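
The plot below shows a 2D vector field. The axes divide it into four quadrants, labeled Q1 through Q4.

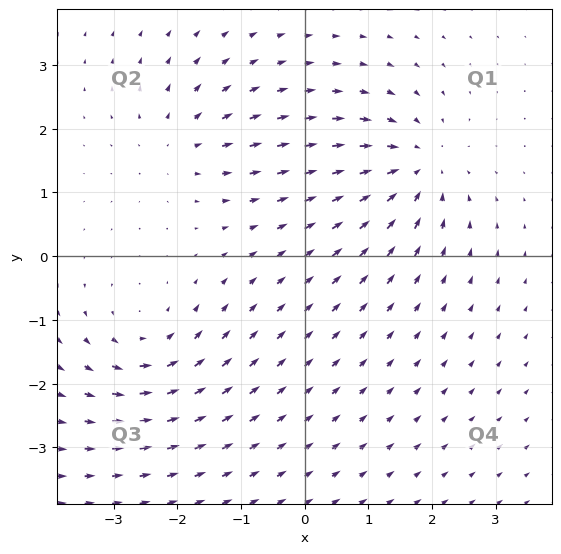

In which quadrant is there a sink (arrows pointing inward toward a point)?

Q1

The sink sits at approximately (1.7, 1.4), which lies in quadrant Q1. The divergence there is about -5, negative as expected for a sink.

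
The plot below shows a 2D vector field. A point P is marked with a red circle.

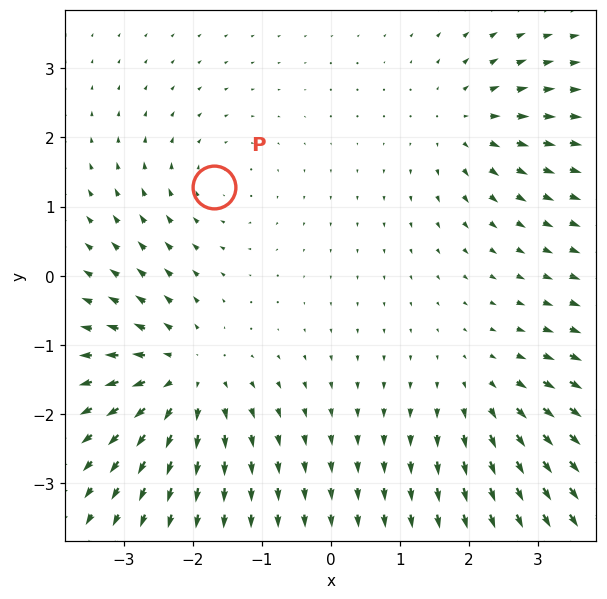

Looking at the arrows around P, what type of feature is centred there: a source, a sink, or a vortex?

vortex

At P (-1.7, 1.3) the arrows circulate clockwise. Divergence ≈0, curl about -2 — near-zero divergence with nonzero curl is a vortex.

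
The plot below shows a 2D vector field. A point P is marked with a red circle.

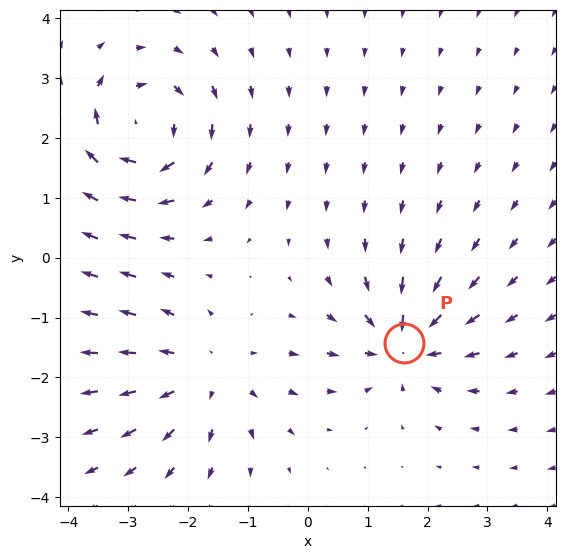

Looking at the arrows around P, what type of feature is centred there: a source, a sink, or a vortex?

sink

At P (1.6, -1.4) the arrows converge inward. Divergence about -5, curl ≈0 — negative divergence with near-zero curl is a sink.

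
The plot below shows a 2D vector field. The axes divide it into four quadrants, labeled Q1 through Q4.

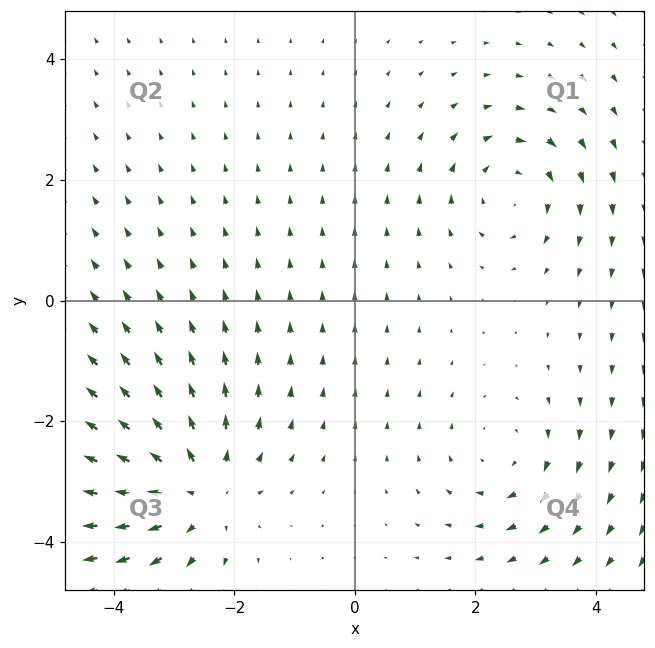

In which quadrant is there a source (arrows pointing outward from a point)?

Q3

The source sits at approximately (-2.6, -3.1), which lies in quadrant Q3. The divergence there is about +4, positive as expected for a source.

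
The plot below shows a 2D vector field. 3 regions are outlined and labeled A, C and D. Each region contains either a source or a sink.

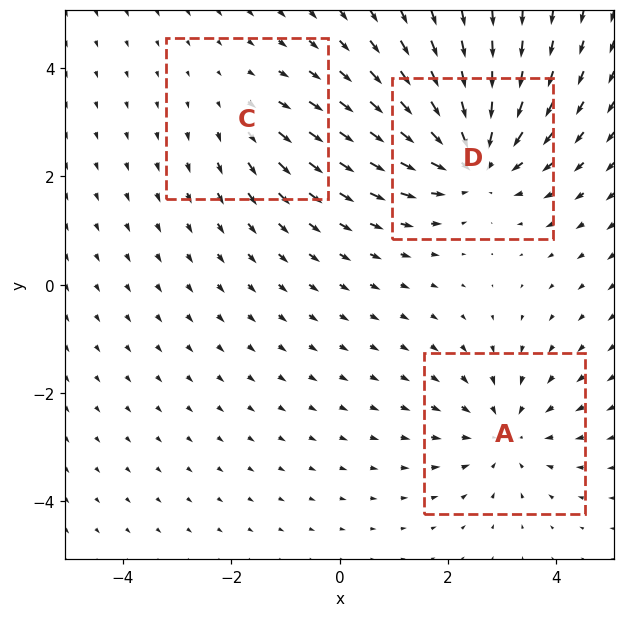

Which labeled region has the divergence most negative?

Divergence at each region's feature centre — A: about -3, C: about +2, D: about -4. Region D is most negative.

D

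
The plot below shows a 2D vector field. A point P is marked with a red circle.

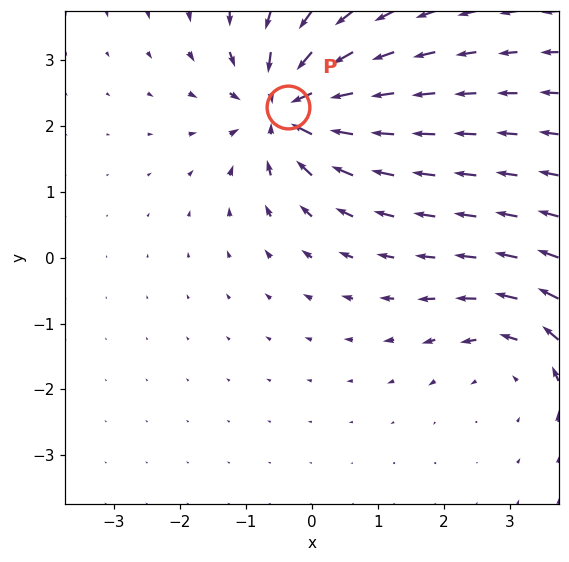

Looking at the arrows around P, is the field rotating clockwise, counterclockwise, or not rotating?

not rotating

Near P at (-0.4, 2.3) the arrows show no circulation. The curl there is ≈0.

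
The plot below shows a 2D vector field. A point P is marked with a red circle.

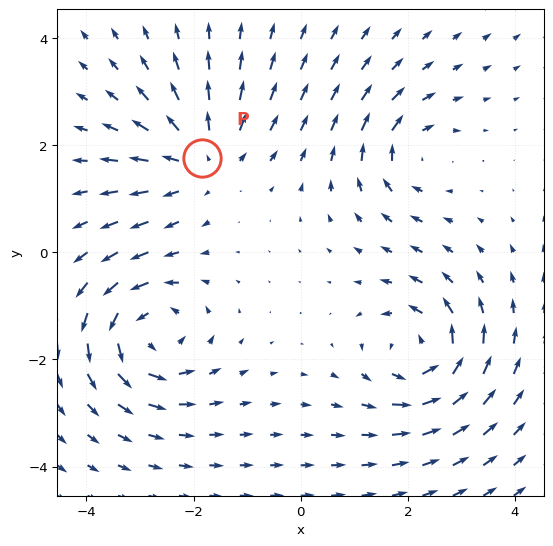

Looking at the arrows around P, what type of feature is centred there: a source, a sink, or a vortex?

source

At P (-1.8, 1.7) the arrows spread outward. Divergence about +4, curl ≈0 — positive divergence with near-zero curl is a source.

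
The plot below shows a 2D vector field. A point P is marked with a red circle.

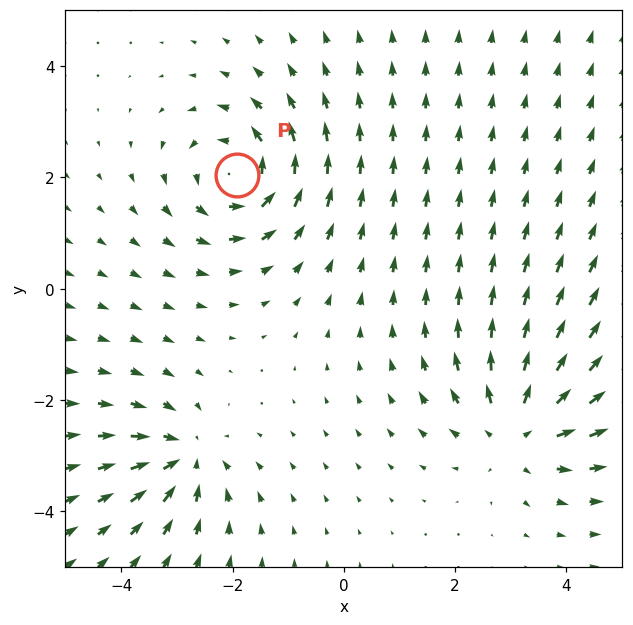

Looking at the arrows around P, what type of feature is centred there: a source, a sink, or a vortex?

vortex

At P (-1.9, 2.0) the arrows circulate counterclockwise. Divergence ≈0, curl about +5 — near-zero divergence with nonzero curl is a vortex.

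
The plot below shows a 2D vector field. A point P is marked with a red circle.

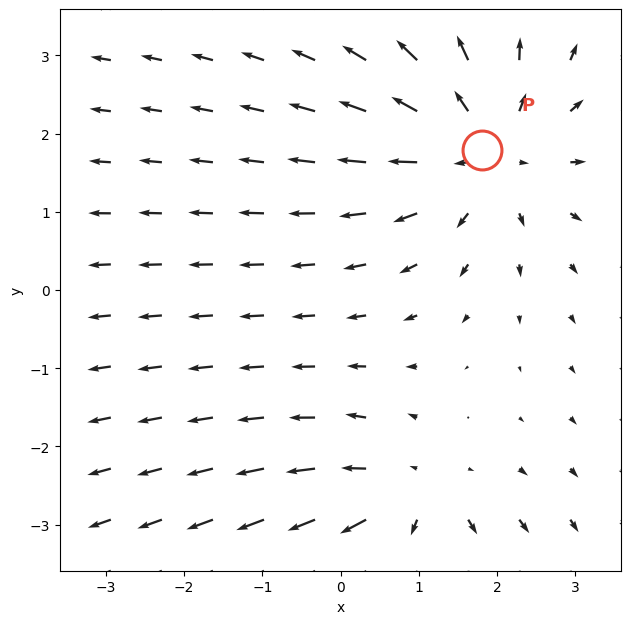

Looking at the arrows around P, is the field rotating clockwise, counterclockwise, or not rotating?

Near P at (1.8, 1.8) the arrows show no circulation. The curl there is ≈0.

not rotating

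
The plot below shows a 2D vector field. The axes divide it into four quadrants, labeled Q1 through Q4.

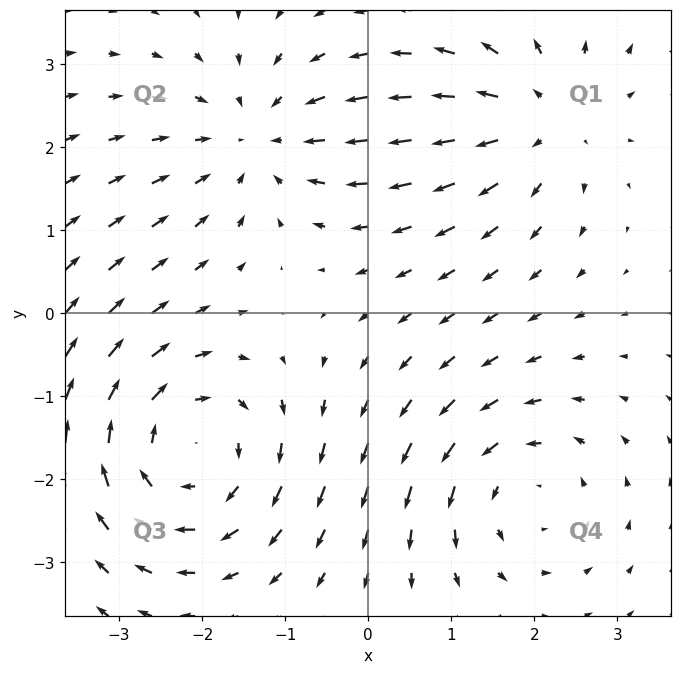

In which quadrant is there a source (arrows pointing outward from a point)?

Q1

The source sits at approximately (2.1, 2.3), which lies in quadrant Q1. The divergence there is about +3, positive as expected for a source.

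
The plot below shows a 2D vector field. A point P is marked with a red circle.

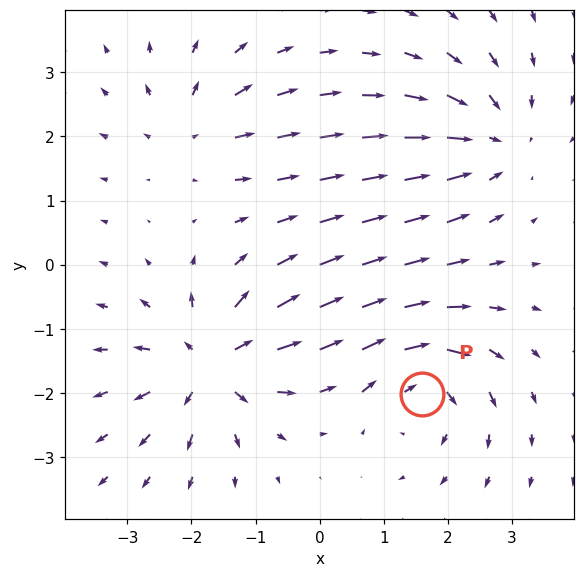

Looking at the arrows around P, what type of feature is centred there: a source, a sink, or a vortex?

vortex

At P (1.6, -2.0) the arrows circulate clockwise. Divergence ≈0, curl about -6 — near-zero divergence with nonzero curl is a vortex.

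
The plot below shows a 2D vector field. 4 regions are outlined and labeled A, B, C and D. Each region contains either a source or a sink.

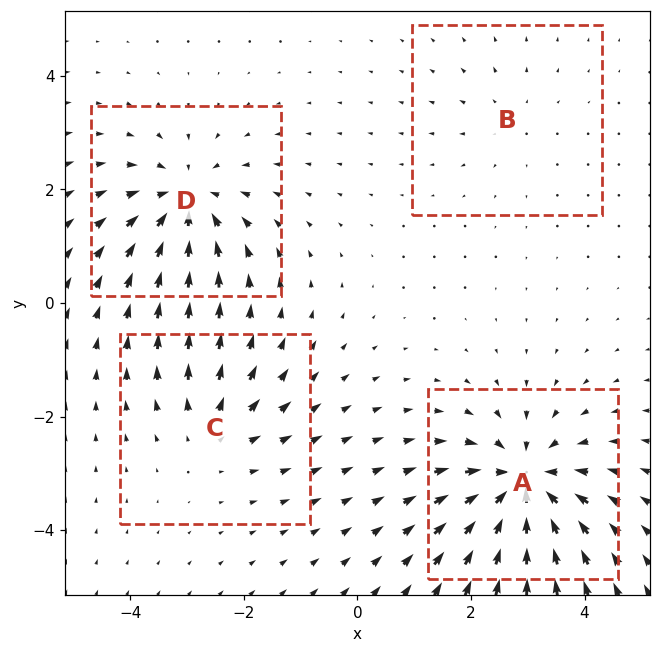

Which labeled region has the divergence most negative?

Divergence at each region's feature centre — A: about -8, B: about +2, C: about +4, D: about -6. Region A is most negative.

A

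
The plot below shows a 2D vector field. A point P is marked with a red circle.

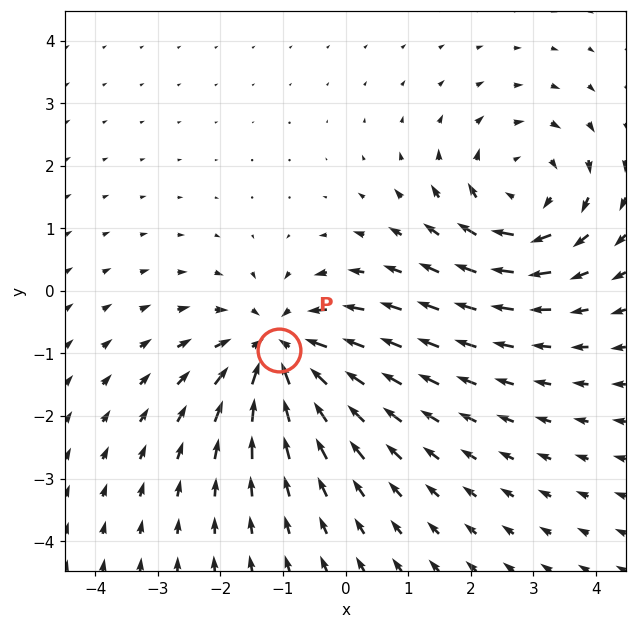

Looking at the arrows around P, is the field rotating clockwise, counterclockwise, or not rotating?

not rotating

Near P at (-1.1, -0.9) the arrows show no circulation. The curl there is ≈0.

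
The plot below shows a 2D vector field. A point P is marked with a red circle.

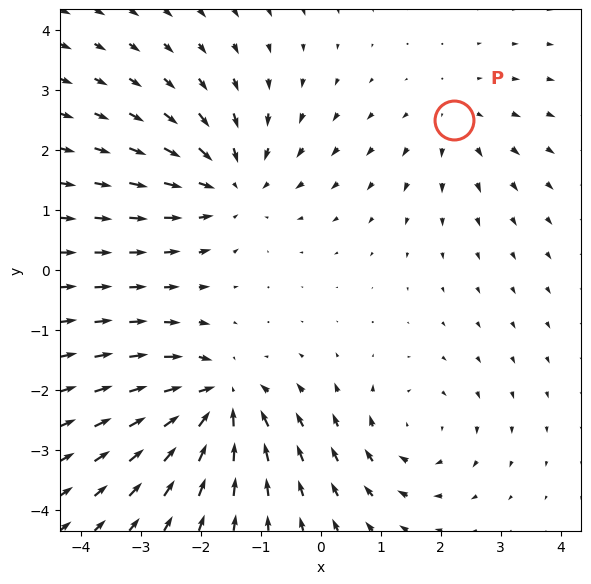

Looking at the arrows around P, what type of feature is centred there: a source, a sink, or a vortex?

At P (2.2, 2.5) the arrows spread outward. Divergence about +3, curl ≈0 — positive divergence with near-zero curl is a source.

source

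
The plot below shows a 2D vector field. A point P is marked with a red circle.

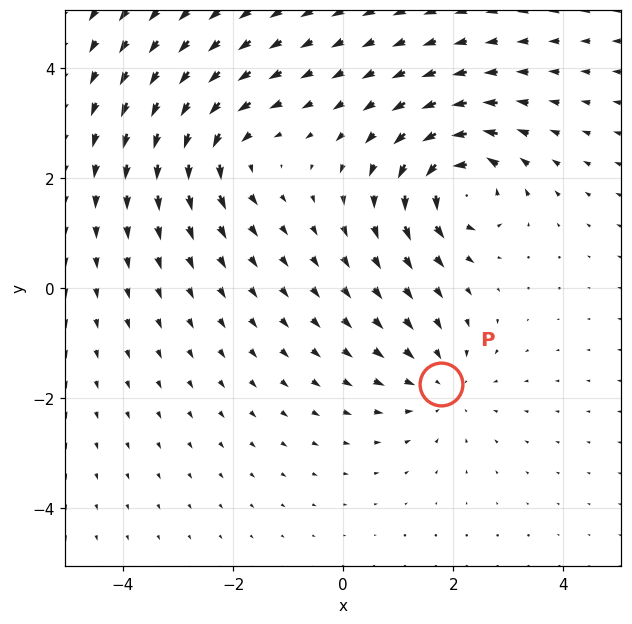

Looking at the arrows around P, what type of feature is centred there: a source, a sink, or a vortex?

sink

At P (1.8, -1.7) the arrows converge inward. Divergence about -2, curl ≈0 — negative divergence with near-zero curl is a sink.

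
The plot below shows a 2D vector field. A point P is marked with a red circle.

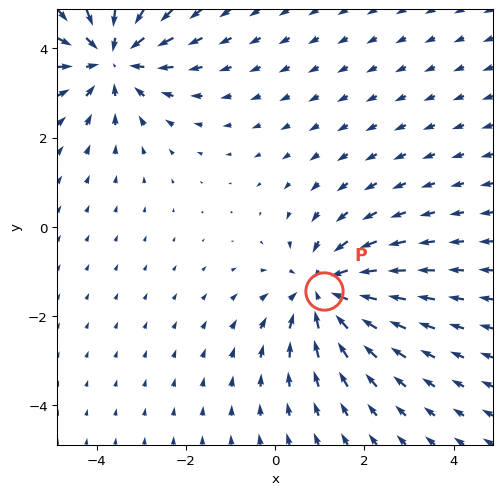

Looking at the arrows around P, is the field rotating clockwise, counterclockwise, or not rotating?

Near P at (1.1, -1.4) the arrows show no circulation. The curl there is ≈0.

not rotating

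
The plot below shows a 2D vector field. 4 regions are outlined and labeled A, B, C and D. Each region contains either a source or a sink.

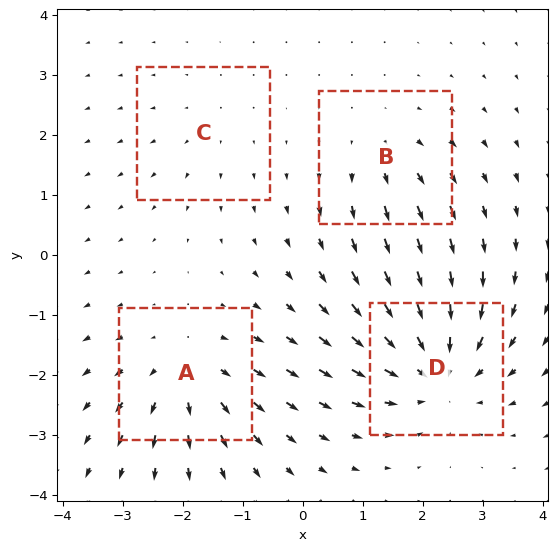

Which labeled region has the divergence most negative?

D

Divergence at each region's feature centre — A: about +5, B: about +3, C: about +2, D: about -6. Region D is most negative.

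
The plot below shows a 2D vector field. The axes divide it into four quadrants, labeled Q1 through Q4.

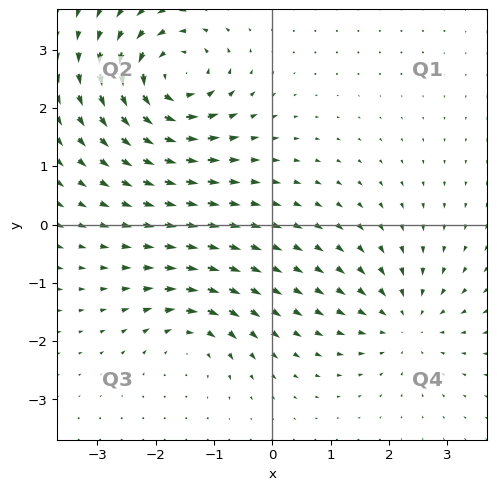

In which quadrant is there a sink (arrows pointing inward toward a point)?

The sink sits at approximately (2.3, -1.7), which lies in quadrant Q4. The divergence there is about -4, negative as expected for a sink.

Q4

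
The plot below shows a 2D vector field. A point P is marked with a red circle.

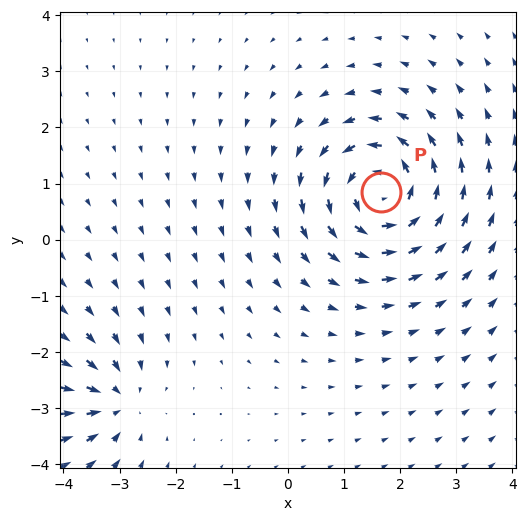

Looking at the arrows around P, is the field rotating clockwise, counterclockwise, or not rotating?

counterclockwise

Near P at (1.7, 0.8) the arrows circulate counterclockwise. The curl (z-component) there is about +6; positive curl means counterclockwise rotation.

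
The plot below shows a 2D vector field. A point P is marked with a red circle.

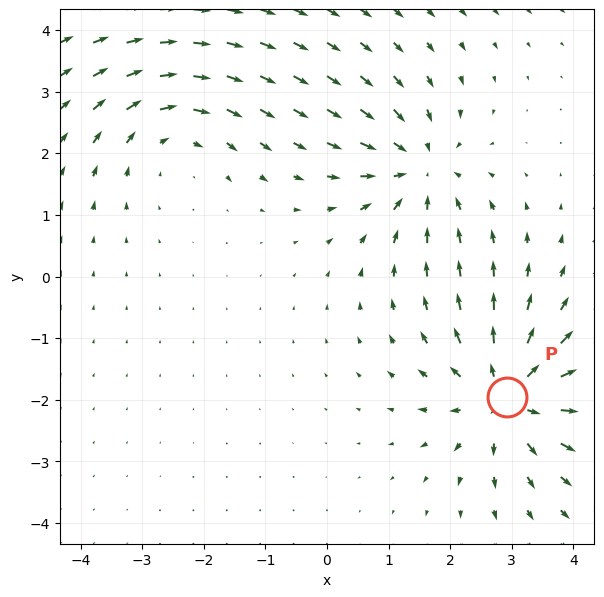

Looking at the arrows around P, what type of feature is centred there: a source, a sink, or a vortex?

At P (2.9, -2.0) the arrows spread outward. Divergence about +6, curl ≈0 — positive divergence with near-zero curl is a source.

source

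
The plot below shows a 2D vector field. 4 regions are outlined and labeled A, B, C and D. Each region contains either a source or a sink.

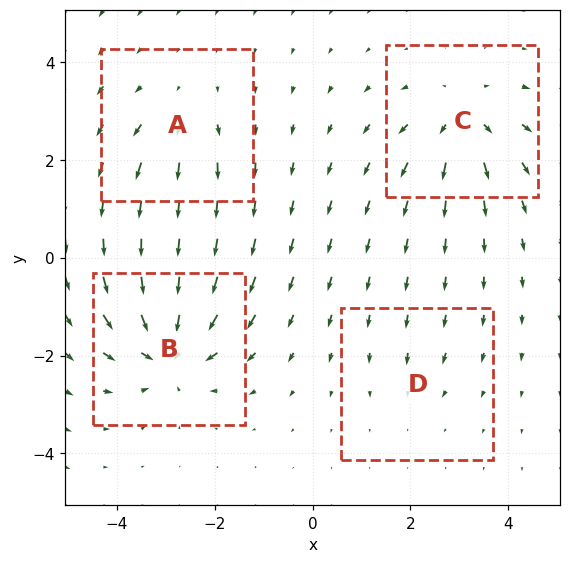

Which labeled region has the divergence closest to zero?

Divergence at each region's feature centre — A: about +3, B: about -7, C: about +5, D: about -2. Region D is closest to zero.

D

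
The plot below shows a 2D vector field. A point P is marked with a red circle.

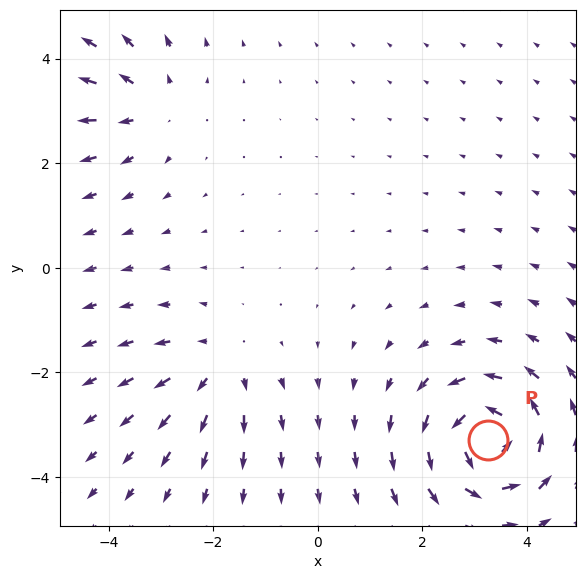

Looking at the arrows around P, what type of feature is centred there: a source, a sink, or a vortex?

vortex

At P (3.3, -3.3) the arrows circulate counterclockwise. Divergence ≈0, curl about +7 — near-zero divergence with nonzero curl is a vortex.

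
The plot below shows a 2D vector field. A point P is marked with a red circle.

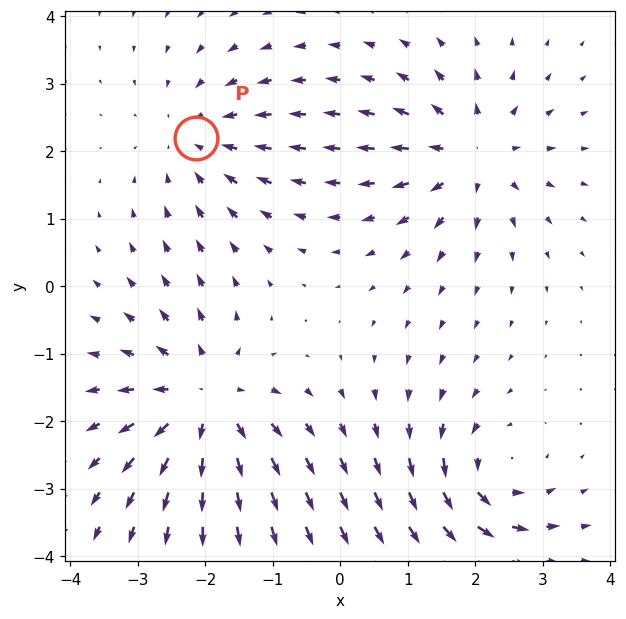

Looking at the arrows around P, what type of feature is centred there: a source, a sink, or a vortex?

sink

At P (-2.1, 2.2) the arrows converge inward. Divergence about -2, curl ≈0 — negative divergence with near-zero curl is a sink.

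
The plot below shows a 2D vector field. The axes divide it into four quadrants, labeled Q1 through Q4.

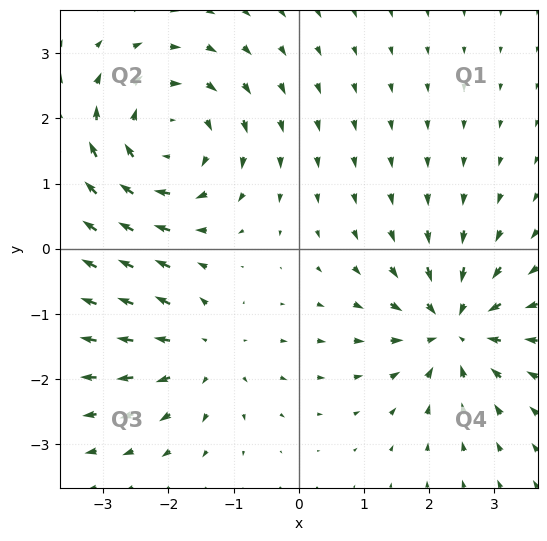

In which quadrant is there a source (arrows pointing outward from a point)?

Q3

The source sits at approximately (-1.5, -1.6), which lies in quadrant Q3. The divergence there is about +3, positive as expected for a source.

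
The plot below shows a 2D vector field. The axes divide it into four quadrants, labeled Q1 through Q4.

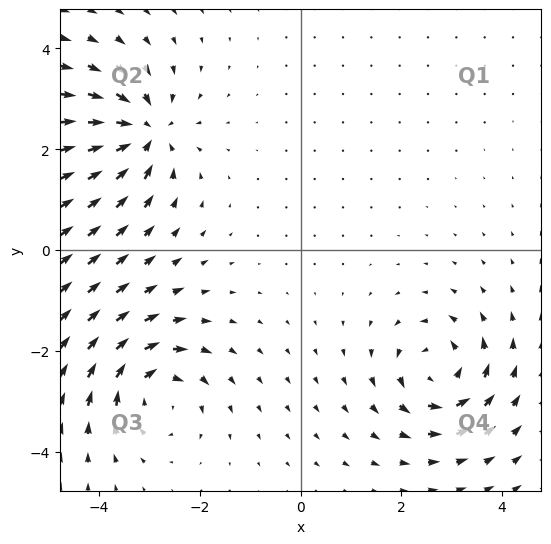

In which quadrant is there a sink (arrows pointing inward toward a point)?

The sink sits at approximately (-3.1, 2.3), which lies in quadrant Q2. The divergence there is about -4, negative as expected for a sink.

Q2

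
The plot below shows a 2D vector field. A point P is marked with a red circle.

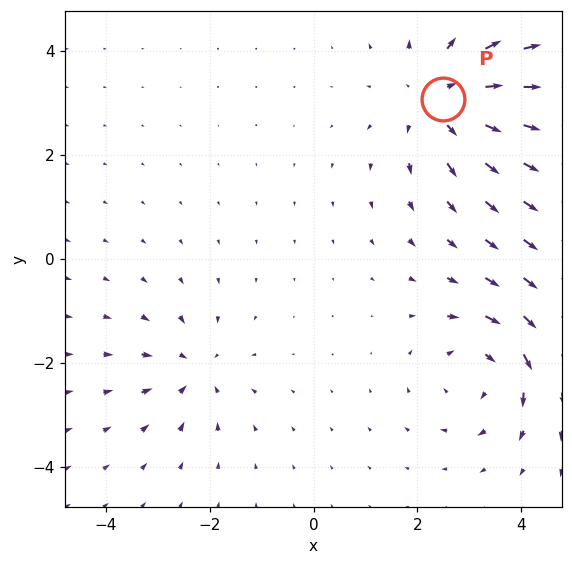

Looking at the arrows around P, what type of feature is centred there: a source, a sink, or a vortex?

source

At P (2.5, 3.1) the arrows spread outward. Divergence about +4, curl ≈0 — positive divergence with near-zero curl is a source.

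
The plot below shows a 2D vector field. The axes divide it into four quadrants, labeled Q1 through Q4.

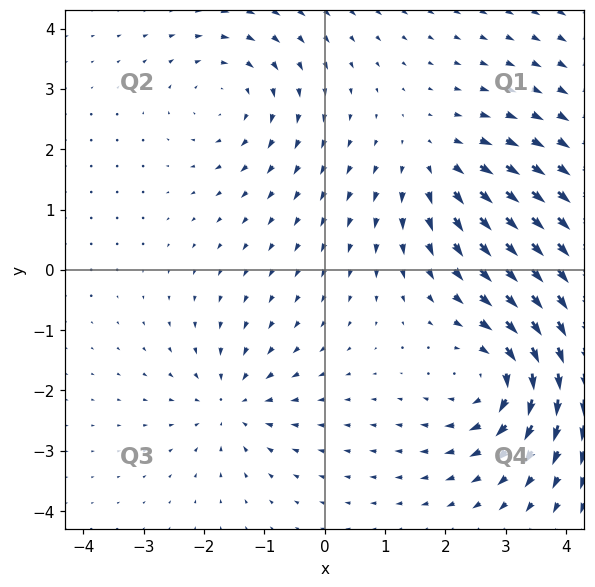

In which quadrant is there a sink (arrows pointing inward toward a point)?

Q3

The sink sits at approximately (-1.5, -2.2), which lies in quadrant Q3. The divergence there is about -3, negative as expected for a sink.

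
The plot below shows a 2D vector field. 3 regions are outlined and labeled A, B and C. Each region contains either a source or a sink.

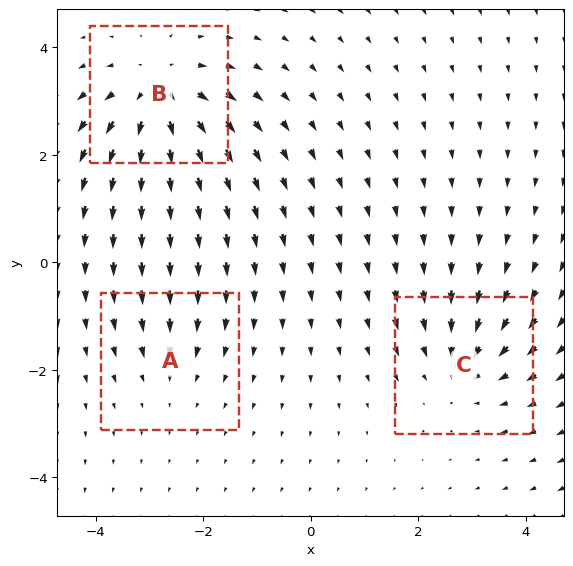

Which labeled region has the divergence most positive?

B

Divergence at each region's feature centre — A: about -2, B: about +5, C: about -3. Region B is most positive.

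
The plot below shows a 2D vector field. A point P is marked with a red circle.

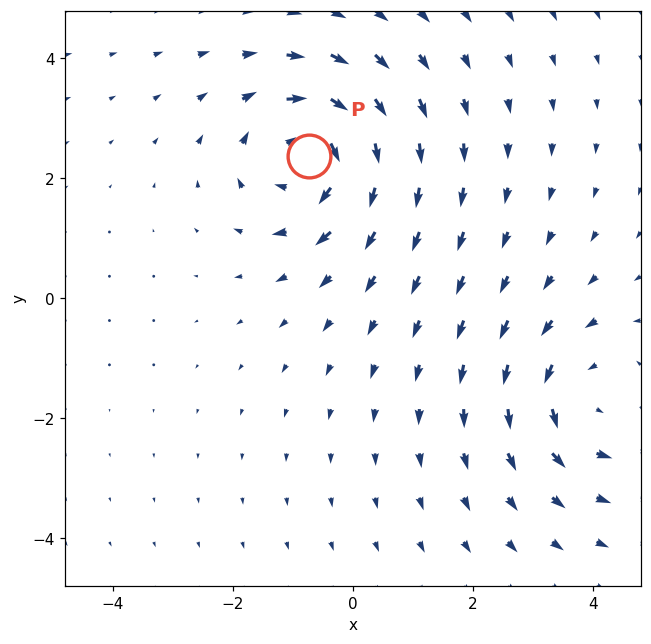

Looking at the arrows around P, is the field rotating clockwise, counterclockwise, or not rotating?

Near P at (-0.7, 2.4) the arrows circulate clockwise. The curl (z-component) there is about -3; negative curl means clockwise rotation.

clockwise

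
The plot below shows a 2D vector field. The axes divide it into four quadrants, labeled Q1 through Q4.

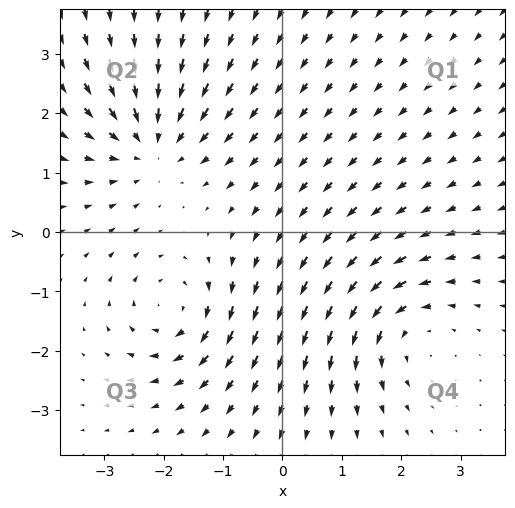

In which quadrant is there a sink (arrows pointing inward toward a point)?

Q2

The sink sits at approximately (-2.2, 1.5), which lies in quadrant Q2. The divergence there is about -5, negative as expected for a sink.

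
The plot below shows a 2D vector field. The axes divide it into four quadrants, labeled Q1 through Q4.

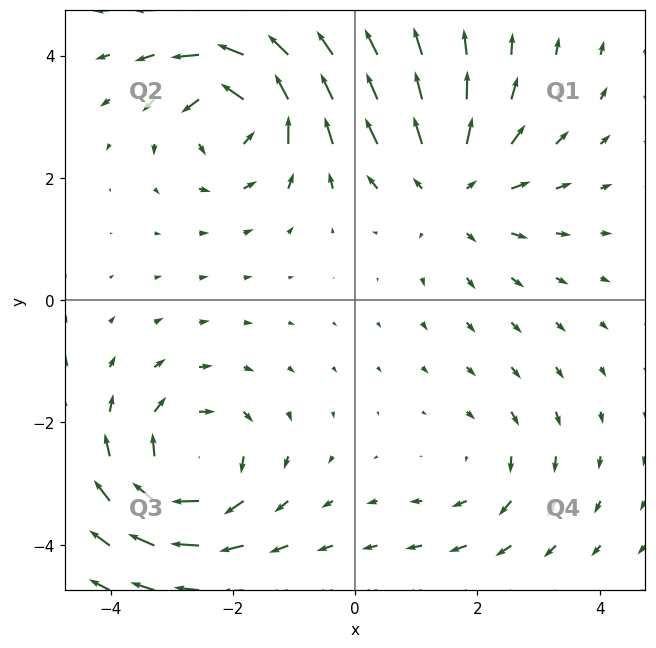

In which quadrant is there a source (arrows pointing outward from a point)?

Q1

The source sits at approximately (1.6, 1.9), which lies in quadrant Q1. The divergence there is about +4, positive as expected for a source.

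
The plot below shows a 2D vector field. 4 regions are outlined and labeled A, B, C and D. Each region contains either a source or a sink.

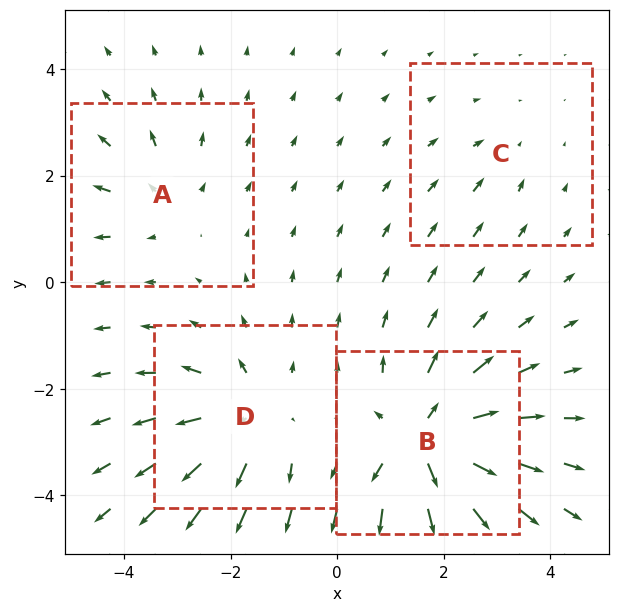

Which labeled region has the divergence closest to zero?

Divergence at each region's feature centre — A: about +3, B: about +8, C: about -2, D: about +5. Region C is closest to zero.

C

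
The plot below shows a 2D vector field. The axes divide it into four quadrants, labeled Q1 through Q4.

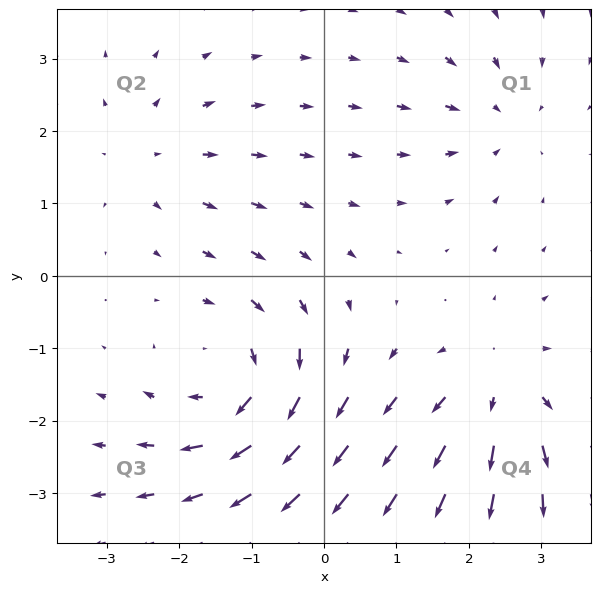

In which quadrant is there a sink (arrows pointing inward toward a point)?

Q1

The sink sits at approximately (2.4, 2.2), which lies in quadrant Q1. The divergence there is about -3, negative as expected for a sink.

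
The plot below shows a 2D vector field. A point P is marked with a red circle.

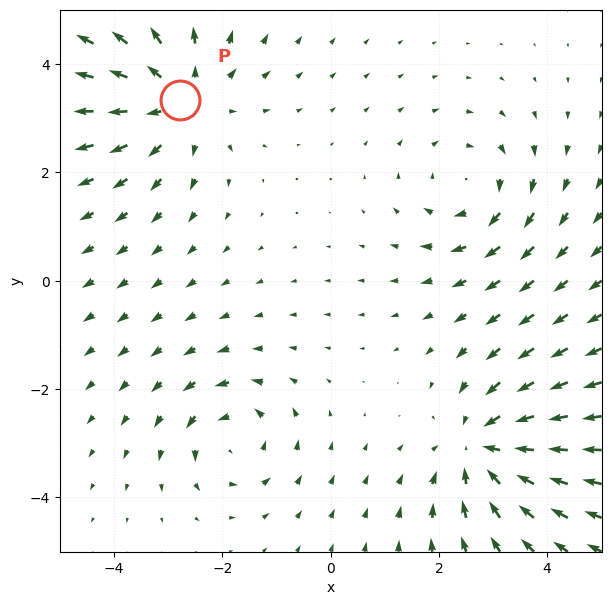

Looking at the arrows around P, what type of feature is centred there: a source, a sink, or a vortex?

At P (-2.8, 3.3) the arrows spread outward. Divergence about +4, curl ≈0 — positive divergence with near-zero curl is a source.

source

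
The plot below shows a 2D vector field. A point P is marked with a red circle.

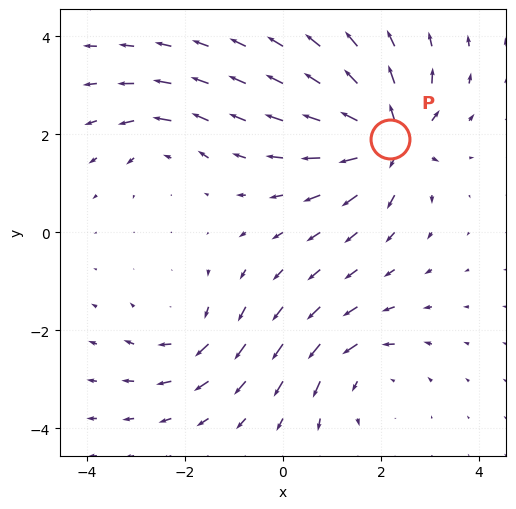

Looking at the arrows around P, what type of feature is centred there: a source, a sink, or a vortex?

At P (2.2, 1.9) the arrows spread outward. Divergence about +7, curl ≈0 — positive divergence with near-zero curl is a source.

source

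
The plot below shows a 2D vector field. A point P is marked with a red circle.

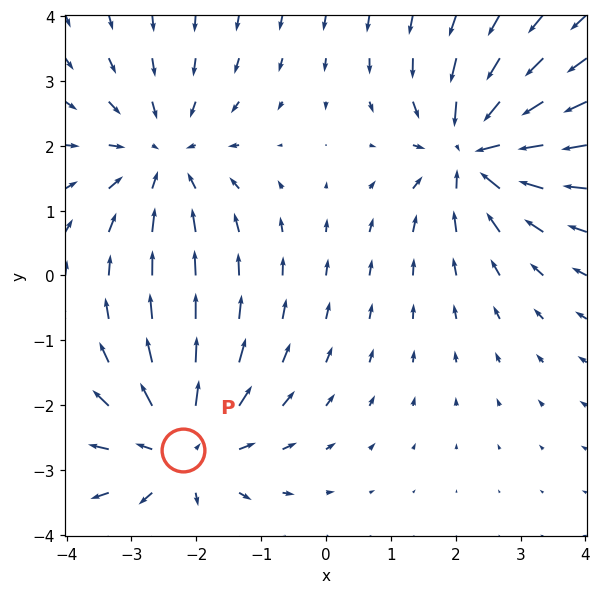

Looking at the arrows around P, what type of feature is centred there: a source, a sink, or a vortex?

source

At P (-2.2, -2.7) the arrows spread outward. Divergence about +4, curl ≈0 — positive divergence with near-zero curl is a source.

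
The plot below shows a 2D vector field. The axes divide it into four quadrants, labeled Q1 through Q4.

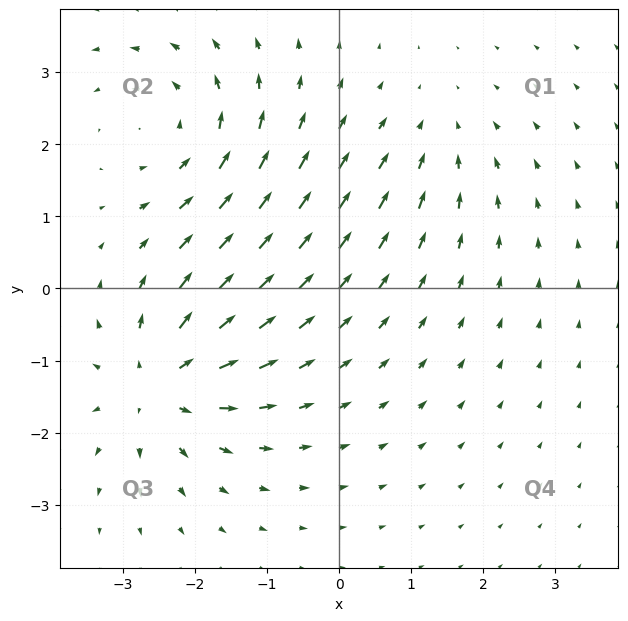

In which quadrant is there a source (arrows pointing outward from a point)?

The source sits at approximately (-2.5, -1.3), which lies in quadrant Q3. The divergence there is about +5, positive as expected for a source.

Q3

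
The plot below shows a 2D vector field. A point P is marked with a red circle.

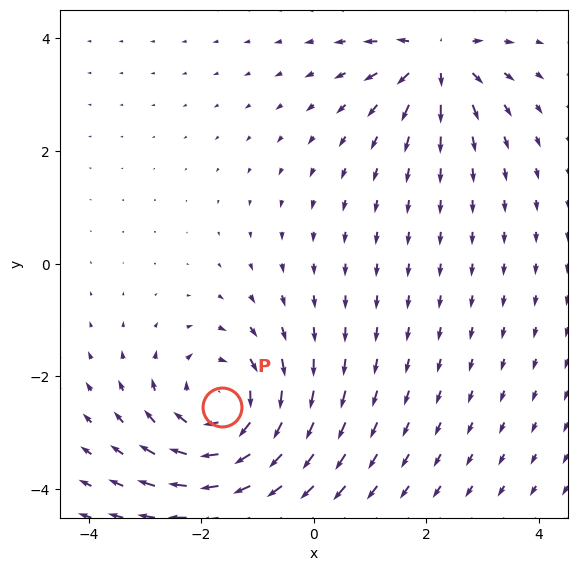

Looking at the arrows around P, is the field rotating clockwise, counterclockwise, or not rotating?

Near P at (-1.6, -2.6) the arrows circulate clockwise. The curl (z-component) there is about -5; negative curl means clockwise rotation.

clockwise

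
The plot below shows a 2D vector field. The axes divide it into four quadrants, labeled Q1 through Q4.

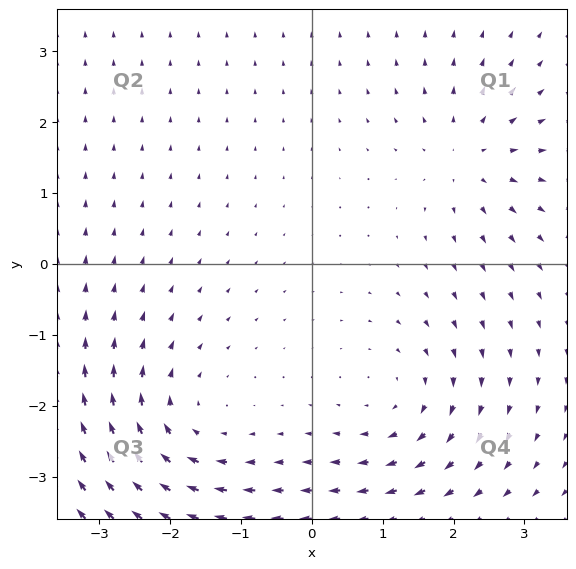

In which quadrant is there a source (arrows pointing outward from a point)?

The source sits at approximately (2.2, 1.5), which lies in quadrant Q1. The divergence there is about +4, positive as expected for a source.

Q1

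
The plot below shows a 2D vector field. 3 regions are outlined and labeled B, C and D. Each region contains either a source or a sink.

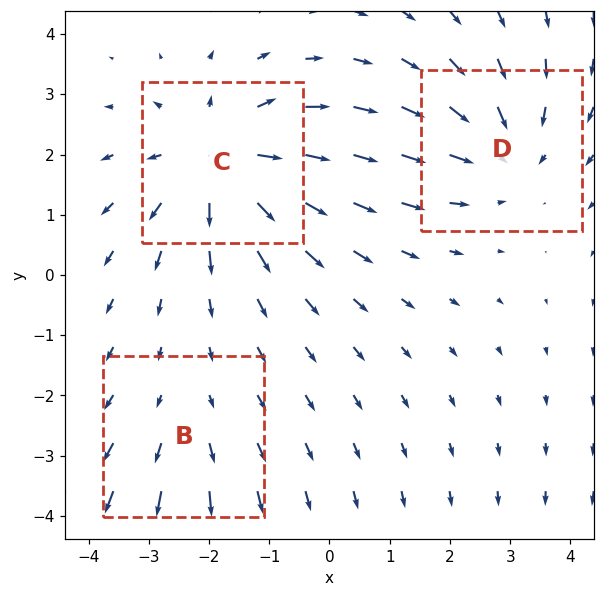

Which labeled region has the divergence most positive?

Divergence at each region's feature centre — B: about +2, C: about +4, D: about -3. Region C is most positive.

C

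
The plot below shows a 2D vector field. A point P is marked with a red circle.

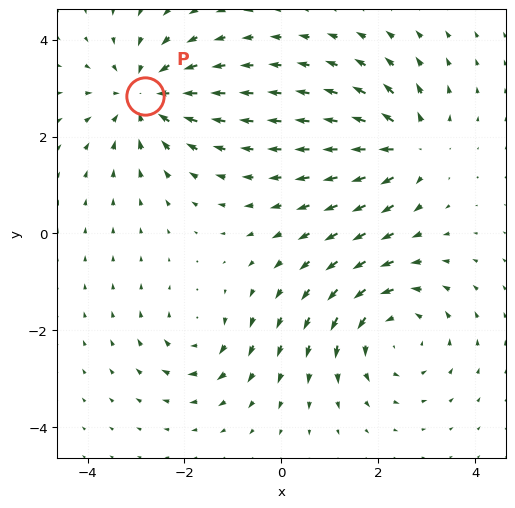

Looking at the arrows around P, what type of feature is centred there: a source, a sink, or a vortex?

At P (-2.8, 2.8) the arrows converge inward. Divergence about -5, curl ≈0 — negative divergence with near-zero curl is a sink.

sink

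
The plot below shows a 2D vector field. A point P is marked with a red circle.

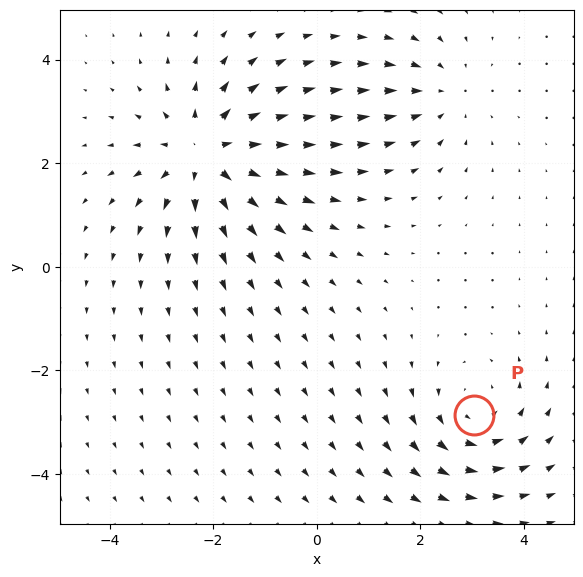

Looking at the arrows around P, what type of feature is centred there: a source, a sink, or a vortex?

At P (3.0, -2.9) the arrows circulate counterclockwise. Divergence ≈0, curl about +3 — near-zero divergence with nonzero curl is a vortex.

vortex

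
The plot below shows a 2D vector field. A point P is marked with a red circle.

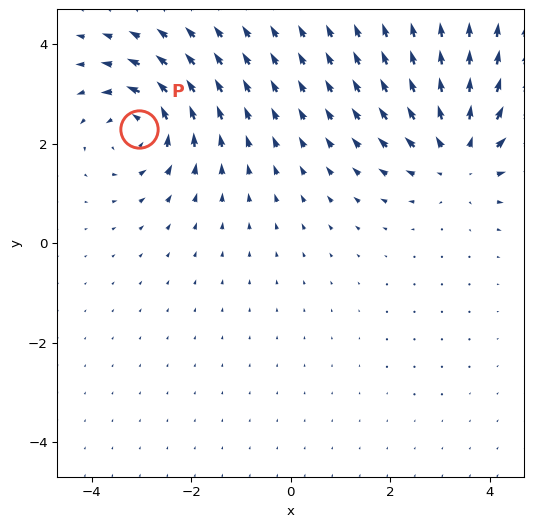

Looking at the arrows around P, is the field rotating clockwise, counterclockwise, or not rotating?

counterclockwise

Near P at (-3.1, 2.3) the arrows circulate counterclockwise. The curl (z-component) there is about +5; positive curl means counterclockwise rotation.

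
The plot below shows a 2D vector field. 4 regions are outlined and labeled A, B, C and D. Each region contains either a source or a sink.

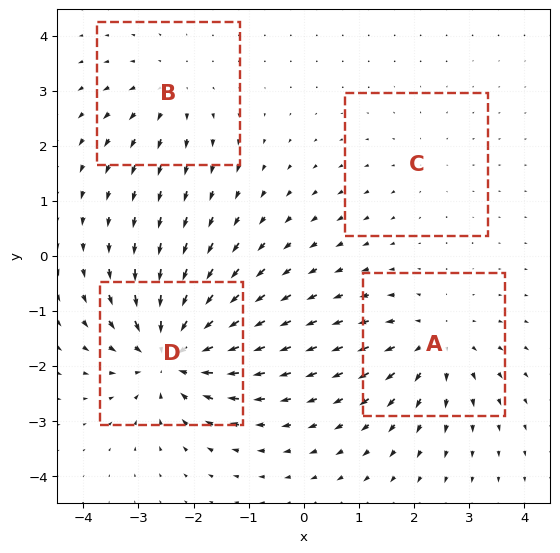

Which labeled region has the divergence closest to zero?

Divergence at each region's feature centre — A: about +5, B: about +4, C: about +2, D: about -8. Region C is closest to zero.

C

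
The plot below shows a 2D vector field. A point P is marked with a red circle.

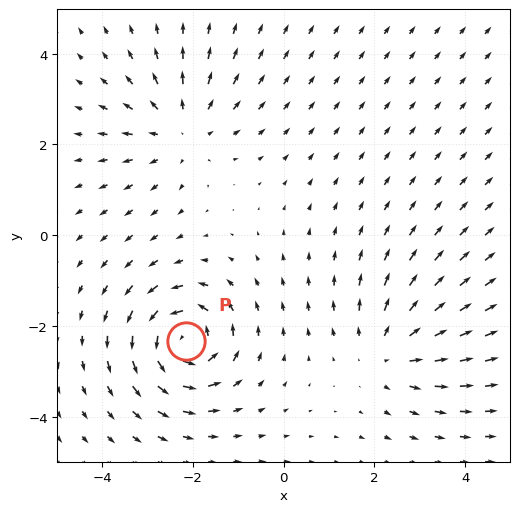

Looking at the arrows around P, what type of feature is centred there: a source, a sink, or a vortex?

At P (-2.1, -2.3) the arrows circulate counterclockwise. Divergence ≈0, curl about +6 — near-zero divergence with nonzero curl is a vortex.

vortex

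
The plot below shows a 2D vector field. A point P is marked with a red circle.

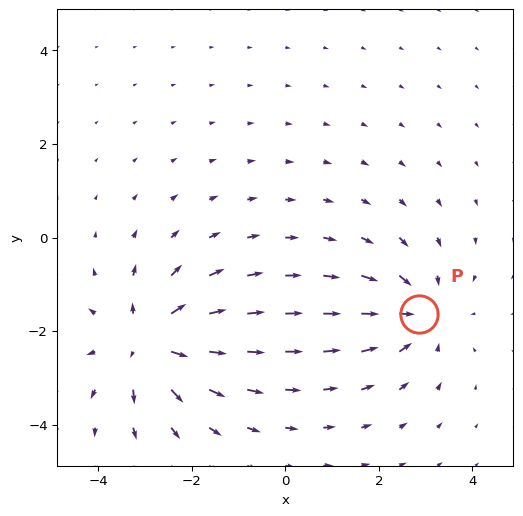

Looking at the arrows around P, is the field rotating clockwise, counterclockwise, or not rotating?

not rotating

Near P at (2.8, -1.6) the arrows show no circulation. The curl there is ≈0.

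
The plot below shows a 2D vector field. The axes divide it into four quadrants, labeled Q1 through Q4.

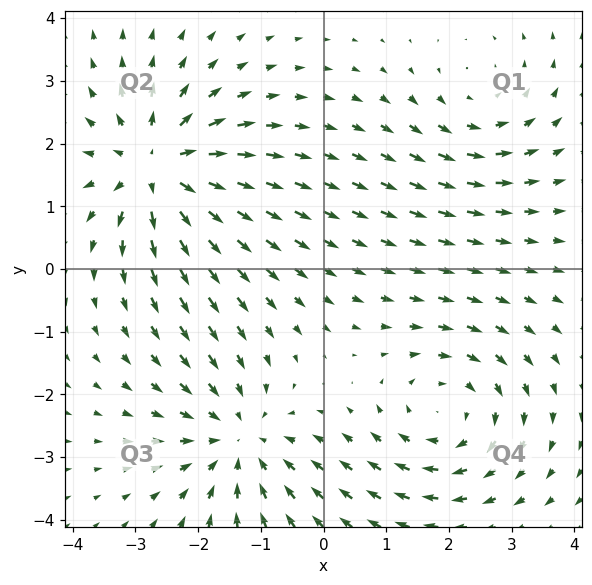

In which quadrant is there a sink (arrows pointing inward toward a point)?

The sink sits at approximately (-1.3, -2.7), which lies in quadrant Q3. The divergence there is about -4, negative as expected for a sink.

Q3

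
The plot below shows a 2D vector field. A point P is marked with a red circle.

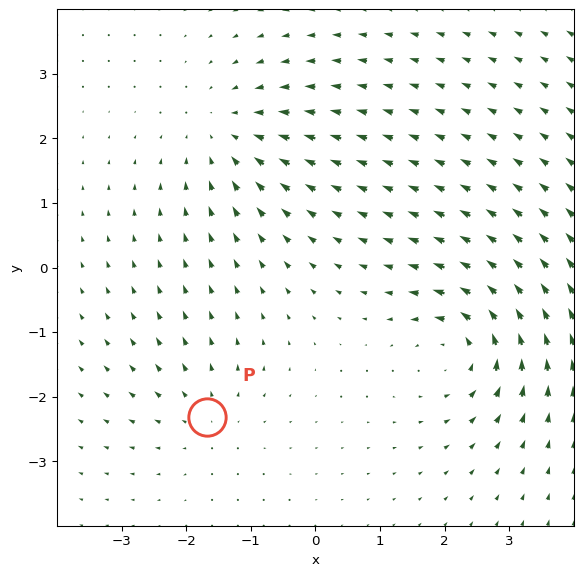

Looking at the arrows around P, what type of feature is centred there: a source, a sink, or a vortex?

At P (-1.7, -2.3) the arrows spread outward. Divergence about +3, curl ≈0 — positive divergence with near-zero curl is a source.

source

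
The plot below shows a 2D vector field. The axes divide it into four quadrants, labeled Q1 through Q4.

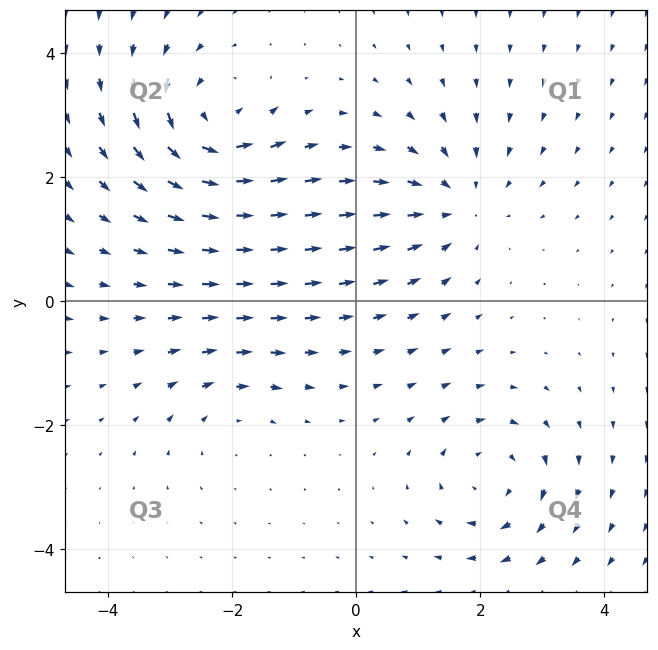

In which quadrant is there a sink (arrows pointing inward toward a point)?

The sink sits at approximately (1.6, 1.6), which lies in quadrant Q1. The divergence there is about -4, negative as expected for a sink.

Q1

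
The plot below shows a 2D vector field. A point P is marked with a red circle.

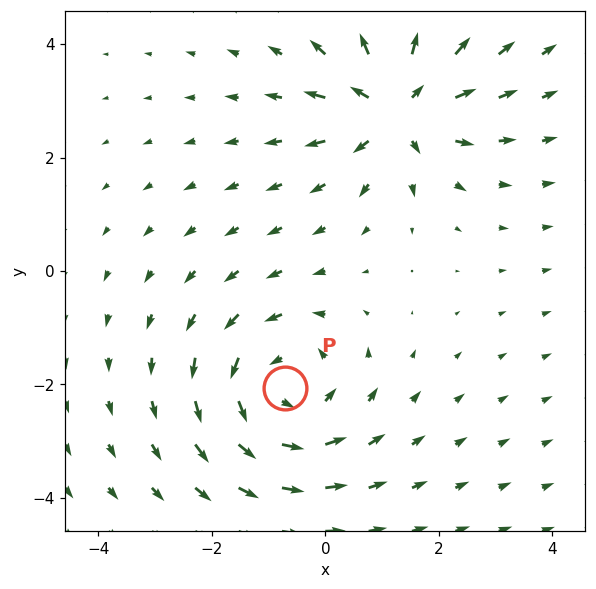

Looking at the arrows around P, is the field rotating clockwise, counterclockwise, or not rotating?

counterclockwise

Near P at (-0.7, -2.1) the arrows circulate counterclockwise. The curl (z-component) there is about +3; positive curl means counterclockwise rotation.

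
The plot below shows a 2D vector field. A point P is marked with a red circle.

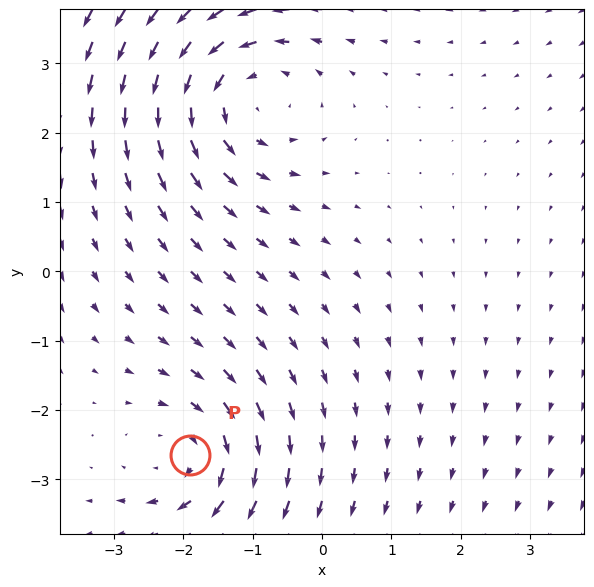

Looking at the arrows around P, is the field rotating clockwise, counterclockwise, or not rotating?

clockwise

Near P at (-1.9, -2.6) the arrows circulate clockwise. The curl (z-component) there is about -3; negative curl means clockwise rotation.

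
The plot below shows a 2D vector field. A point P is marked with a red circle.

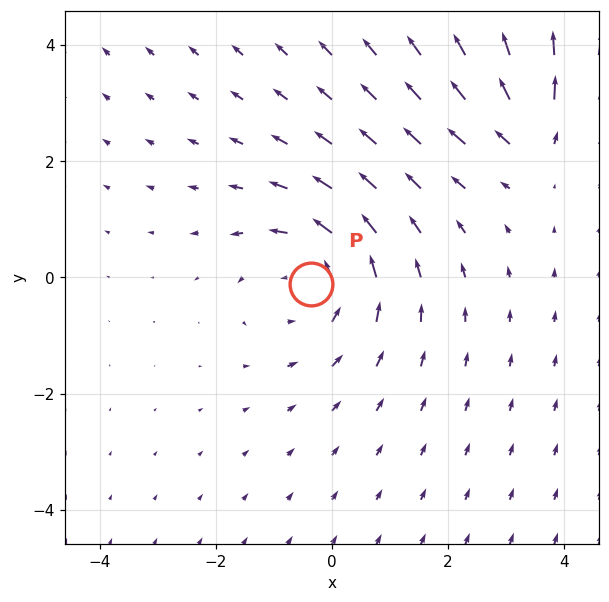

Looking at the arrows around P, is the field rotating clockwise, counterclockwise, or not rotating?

counterclockwise

Near P at (-0.4, -0.1) the arrows circulate counterclockwise. The curl (z-component) there is about +3; positive curl means counterclockwise rotation.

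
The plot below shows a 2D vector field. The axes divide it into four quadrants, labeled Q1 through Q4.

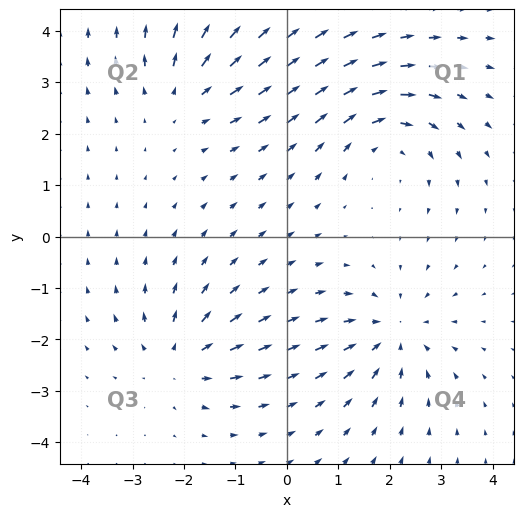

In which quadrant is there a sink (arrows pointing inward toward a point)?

Q4

The sink sits at approximately (2.0, -1.9), which lies in quadrant Q4. The divergence there is about -5, negative as expected for a sink.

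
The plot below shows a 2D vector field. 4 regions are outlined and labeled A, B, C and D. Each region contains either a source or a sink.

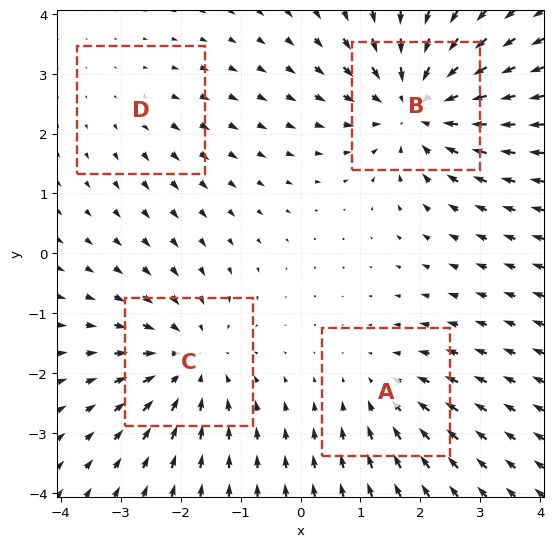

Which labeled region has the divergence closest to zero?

D

Divergence at each region's feature centre — A: about -3, B: about -6, C: about -4, D: about +2. Region D is closest to zero.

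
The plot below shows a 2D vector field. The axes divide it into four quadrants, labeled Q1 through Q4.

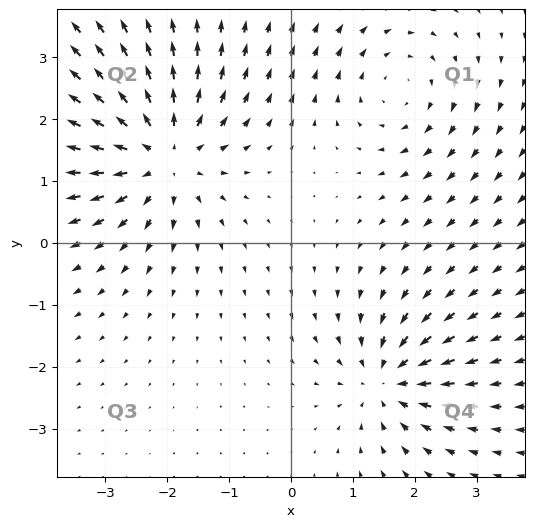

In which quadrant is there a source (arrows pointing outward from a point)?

Q2

The source sits at approximately (-2.1, 1.4), which lies in quadrant Q2. The divergence there is about +5, positive as expected for a source.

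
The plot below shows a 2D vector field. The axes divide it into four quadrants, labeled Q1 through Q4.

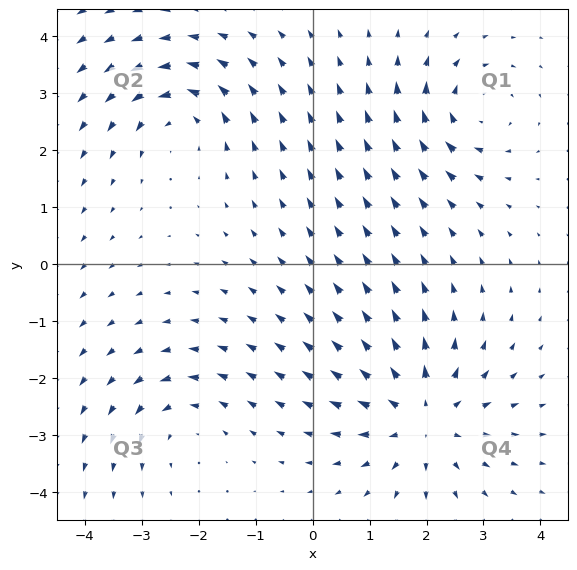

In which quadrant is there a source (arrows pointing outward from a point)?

Q4

The source sits at approximately (1.9, -2.7), which lies in quadrant Q4. The divergence there is about +5, positive as expected for a source.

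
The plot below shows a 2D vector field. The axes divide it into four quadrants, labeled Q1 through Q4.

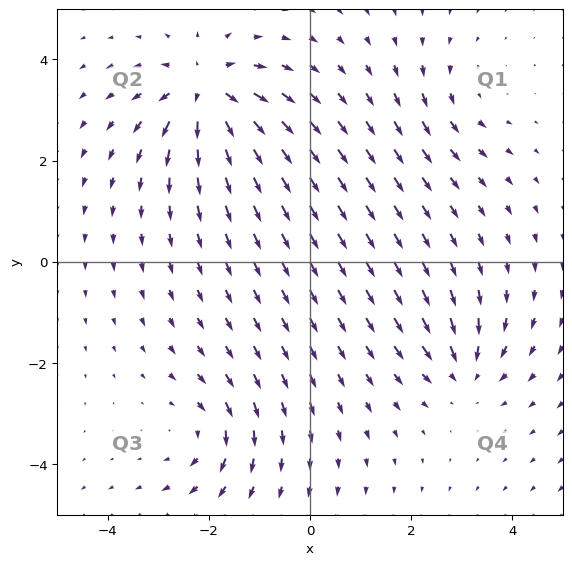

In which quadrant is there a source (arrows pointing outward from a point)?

Q2

The source sits at approximately (-2.1, 3.4), which lies in quadrant Q2. The divergence there is about +6, positive as expected for a source.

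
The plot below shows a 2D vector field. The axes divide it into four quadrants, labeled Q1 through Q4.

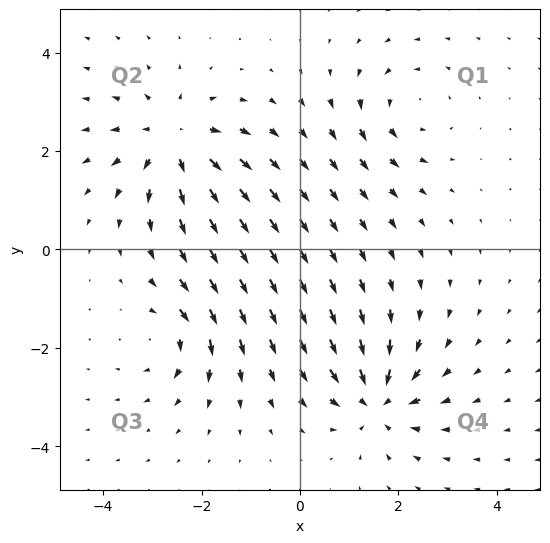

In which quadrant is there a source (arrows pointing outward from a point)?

Q2

The source sits at approximately (-2.6, 2.2), which lies in quadrant Q2. The divergence there is about +5, positive as expected for a source.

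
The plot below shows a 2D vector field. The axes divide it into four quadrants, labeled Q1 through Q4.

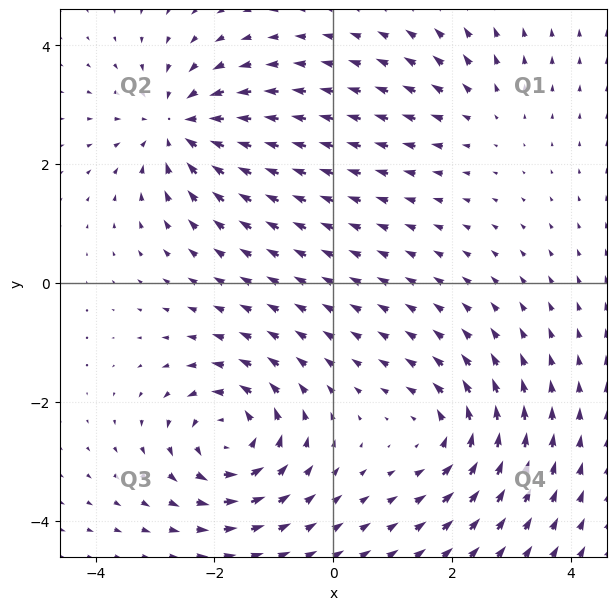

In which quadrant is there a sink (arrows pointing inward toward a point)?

Q2

The sink sits at approximately (-2.6, 2.6), which lies in quadrant Q2. The divergence there is about -5, negative as expected for a sink.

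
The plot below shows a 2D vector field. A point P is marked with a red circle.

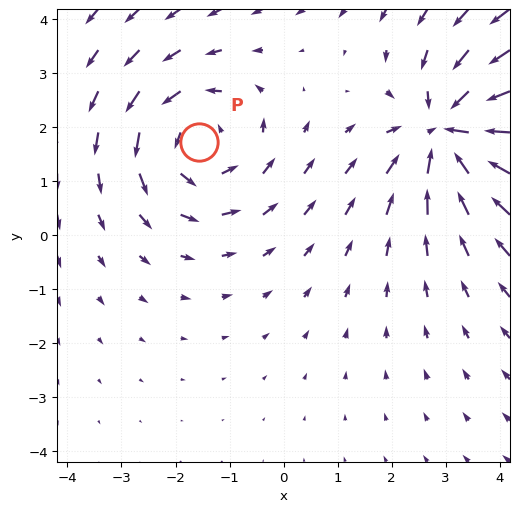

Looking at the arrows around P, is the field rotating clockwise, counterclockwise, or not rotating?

Near P at (-1.6, 1.7) the arrows circulate counterclockwise. The curl (z-component) there is about +3; positive curl means counterclockwise rotation.

counterclockwise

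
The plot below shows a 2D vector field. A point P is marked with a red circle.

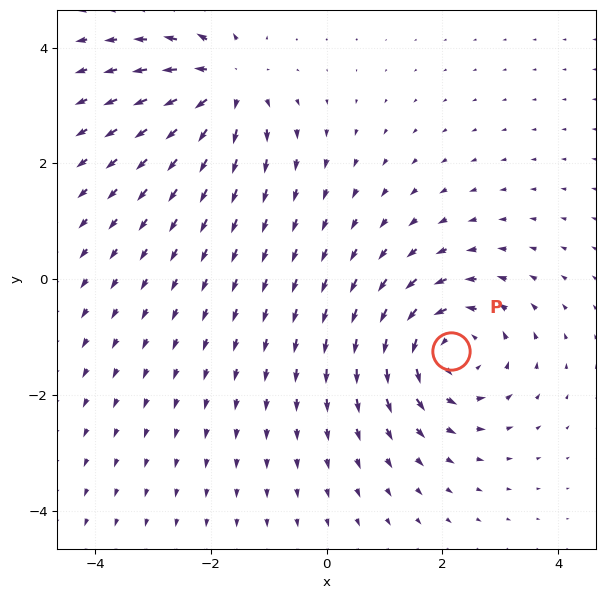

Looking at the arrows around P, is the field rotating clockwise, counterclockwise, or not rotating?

counterclockwise

Near P at (2.2, -1.2) the arrows circulate counterclockwise. The curl (z-component) there is about +5; positive curl means counterclockwise rotation.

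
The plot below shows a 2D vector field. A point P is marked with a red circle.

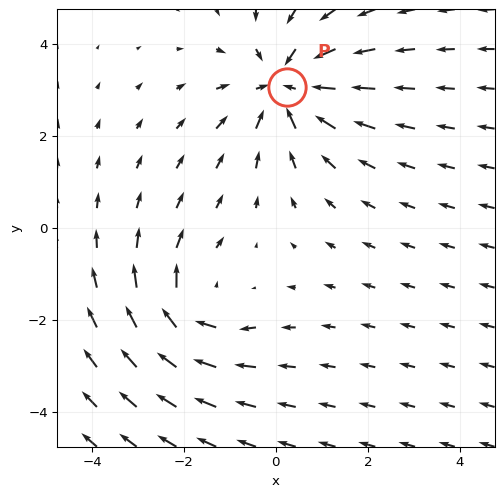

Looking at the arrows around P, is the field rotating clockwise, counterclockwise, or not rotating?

Near P at (0.2, 3.1) the arrows show no circulation. The curl there is ≈0.

not rotating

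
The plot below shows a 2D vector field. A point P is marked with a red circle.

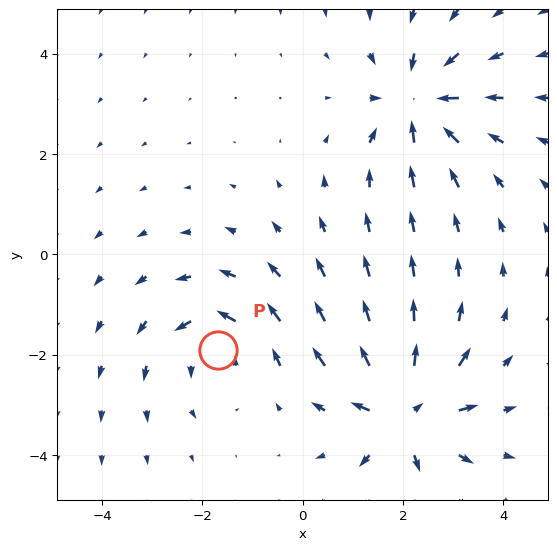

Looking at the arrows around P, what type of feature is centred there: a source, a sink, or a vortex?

At P (-1.7, -1.9) the arrows circulate counterclockwise. Divergence ≈0, curl about +4 — near-zero divergence with nonzero curl is a vortex.

vortex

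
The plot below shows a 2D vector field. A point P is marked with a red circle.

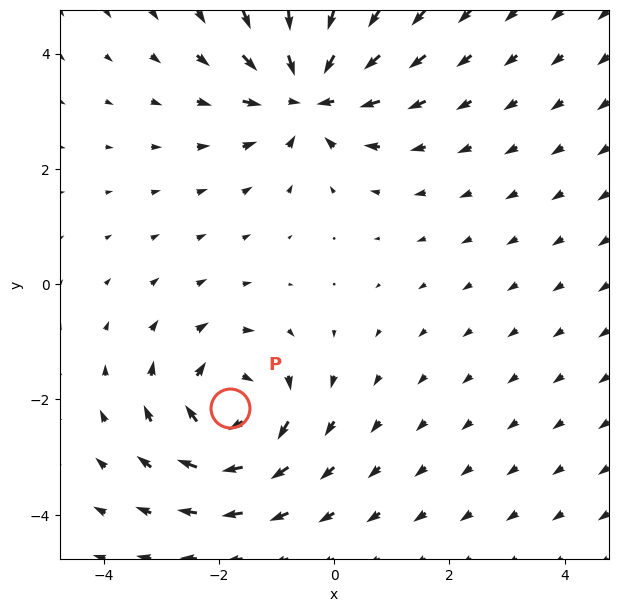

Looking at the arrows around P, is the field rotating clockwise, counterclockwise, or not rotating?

clockwise

Near P at (-1.8, -2.2) the arrows circulate clockwise. The curl (z-component) there is about -5; negative curl means clockwise rotation.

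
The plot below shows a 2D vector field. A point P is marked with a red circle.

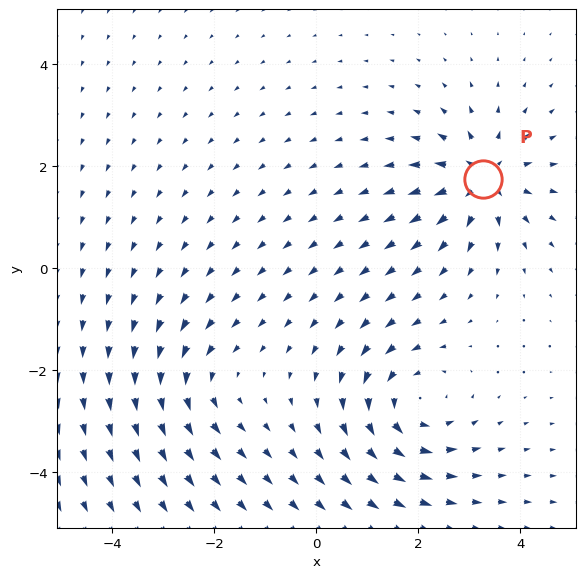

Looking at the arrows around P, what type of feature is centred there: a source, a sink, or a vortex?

source

At P (3.3, 1.8) the arrows spread outward. Divergence about +5, curl ≈0 — positive divergence with near-zero curl is a source.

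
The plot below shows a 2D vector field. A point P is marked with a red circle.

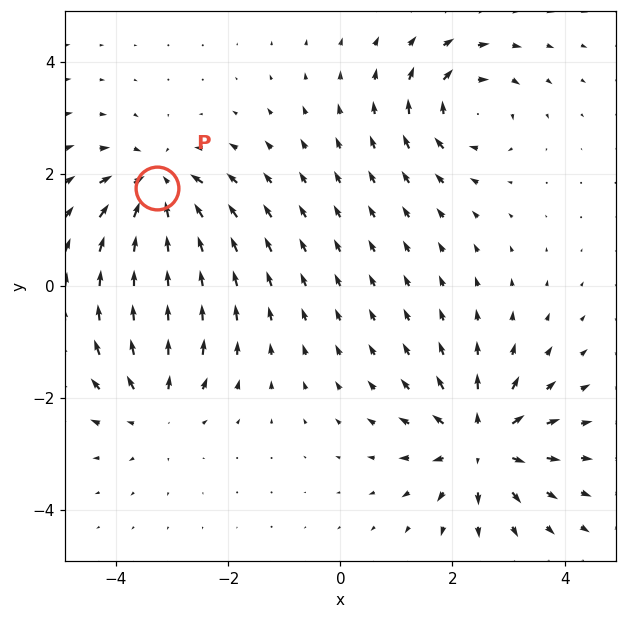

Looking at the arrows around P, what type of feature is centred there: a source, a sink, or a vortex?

At P (-3.3, 1.8) the arrows converge inward. Divergence about -5, curl ≈0 — negative divergence with near-zero curl is a sink.

sink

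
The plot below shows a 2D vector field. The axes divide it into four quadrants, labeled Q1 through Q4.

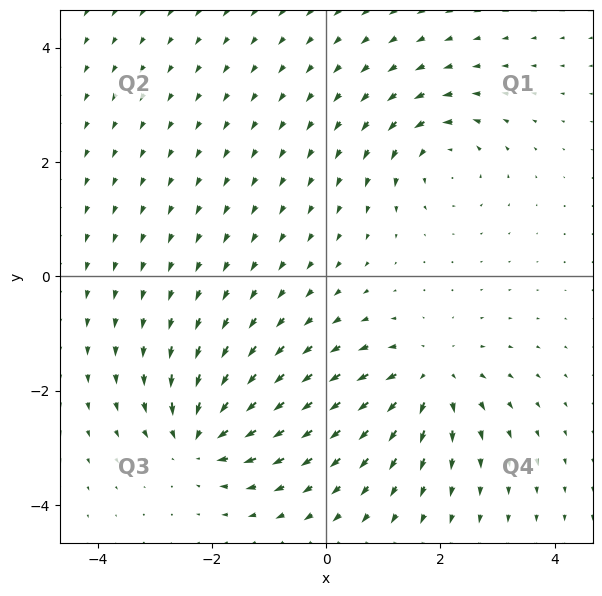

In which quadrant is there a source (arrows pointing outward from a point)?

Q4

The source sits at approximately (1.8, -1.8), which lies in quadrant Q4. The divergence there is about +4, positive as expected for a source.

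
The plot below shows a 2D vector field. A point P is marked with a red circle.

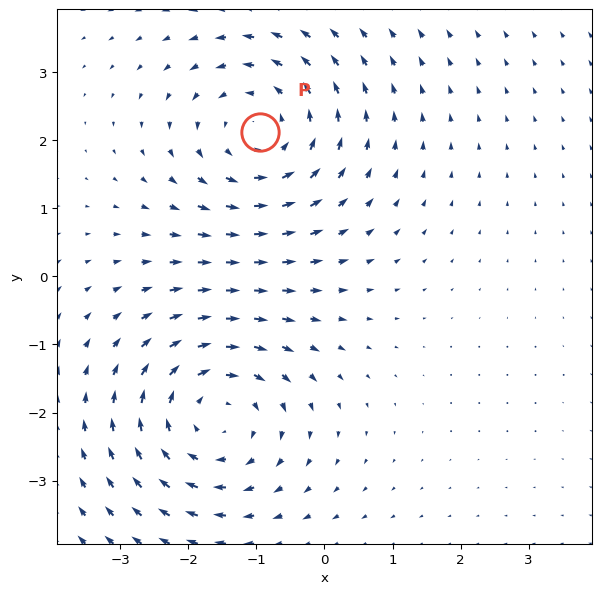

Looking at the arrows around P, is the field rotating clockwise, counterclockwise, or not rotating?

counterclockwise

Near P at (-0.9, 2.1) the arrows circulate counterclockwise. The curl (z-component) there is about +3; positive curl means counterclockwise rotation.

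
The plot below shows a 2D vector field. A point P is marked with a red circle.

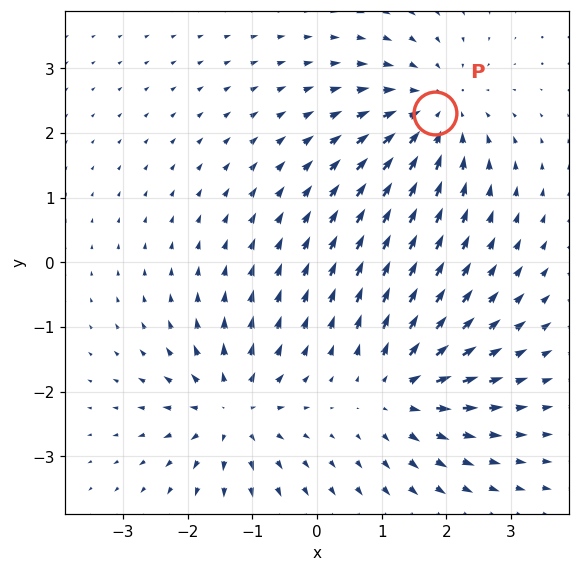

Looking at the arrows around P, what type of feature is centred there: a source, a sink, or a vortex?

sink

At P (1.8, 2.3) the arrows converge inward. Divergence about -3, curl ≈0 — negative divergence with near-zero curl is a sink.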